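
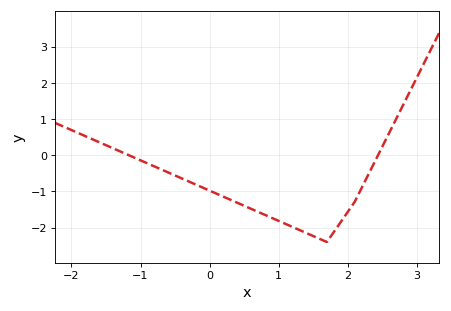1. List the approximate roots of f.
-1.2, 2.4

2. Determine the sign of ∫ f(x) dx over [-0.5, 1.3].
negative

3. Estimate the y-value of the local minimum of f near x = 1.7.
-2.4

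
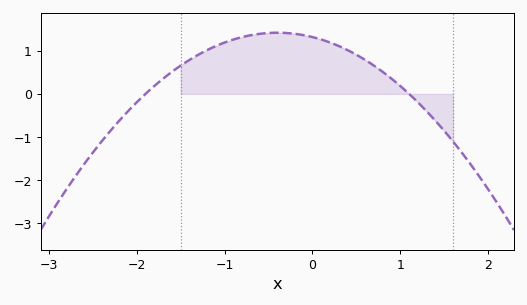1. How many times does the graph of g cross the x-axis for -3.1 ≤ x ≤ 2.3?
2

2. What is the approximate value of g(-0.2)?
1.39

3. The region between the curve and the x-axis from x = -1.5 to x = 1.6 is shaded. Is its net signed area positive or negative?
positive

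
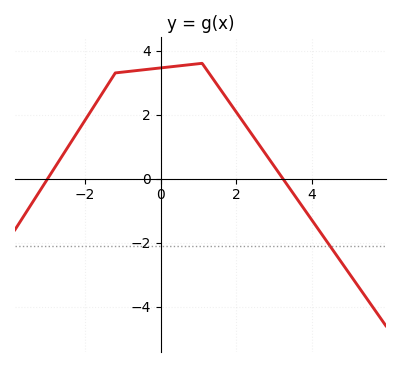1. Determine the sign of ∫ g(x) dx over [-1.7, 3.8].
positive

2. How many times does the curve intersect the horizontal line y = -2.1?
1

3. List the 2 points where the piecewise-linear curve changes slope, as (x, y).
(-1.2, 3.3); (1.1, 3.6)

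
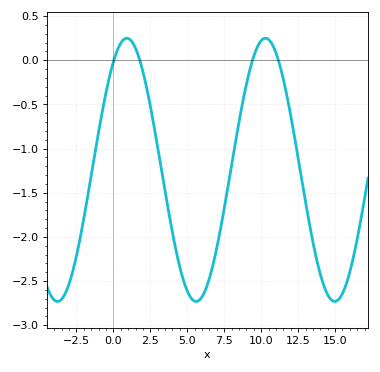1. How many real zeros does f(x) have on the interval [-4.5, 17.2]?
4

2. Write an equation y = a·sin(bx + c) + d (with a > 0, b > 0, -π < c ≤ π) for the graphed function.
y = 1.49sin(0.67x + 0.96) - 1.24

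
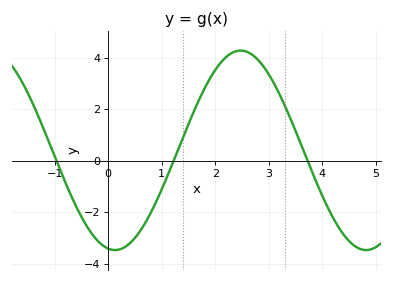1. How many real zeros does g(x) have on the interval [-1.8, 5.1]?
3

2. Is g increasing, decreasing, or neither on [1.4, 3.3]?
neither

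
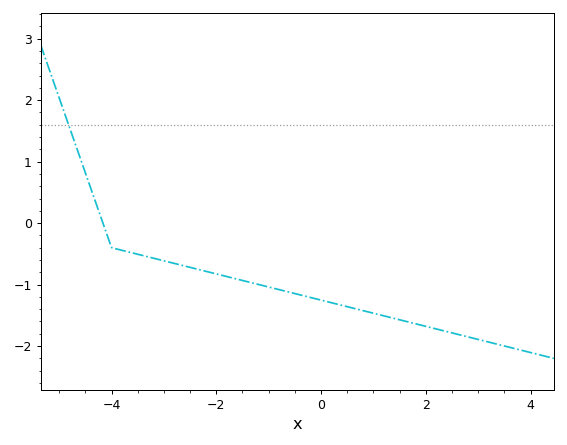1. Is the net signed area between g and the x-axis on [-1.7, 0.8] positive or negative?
negative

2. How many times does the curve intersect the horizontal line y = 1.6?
1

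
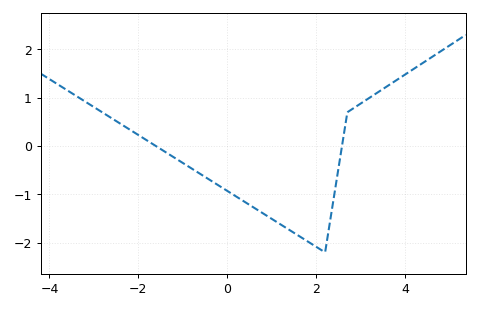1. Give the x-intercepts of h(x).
-1.6, 2.6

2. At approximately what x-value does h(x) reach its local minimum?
2.2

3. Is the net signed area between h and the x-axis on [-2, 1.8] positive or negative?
negative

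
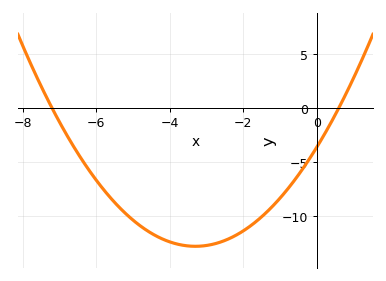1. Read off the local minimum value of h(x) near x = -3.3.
-13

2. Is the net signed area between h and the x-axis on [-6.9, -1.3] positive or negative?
negative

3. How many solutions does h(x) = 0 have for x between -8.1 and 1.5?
2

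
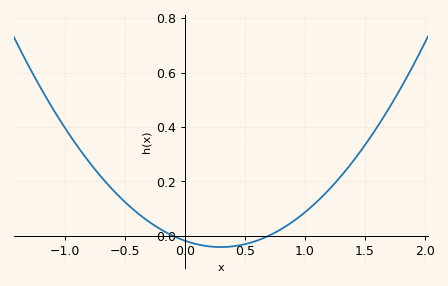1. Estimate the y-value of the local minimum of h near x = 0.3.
-0.04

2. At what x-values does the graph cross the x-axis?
-0.1, 0.7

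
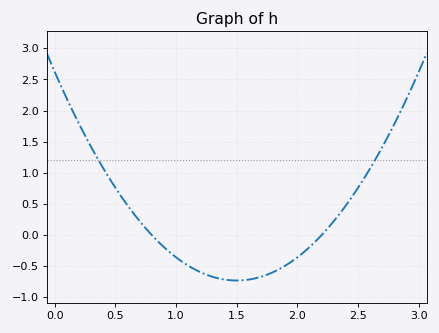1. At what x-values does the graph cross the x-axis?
0.8, 2.2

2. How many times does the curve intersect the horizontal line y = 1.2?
2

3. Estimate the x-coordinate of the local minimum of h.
1.5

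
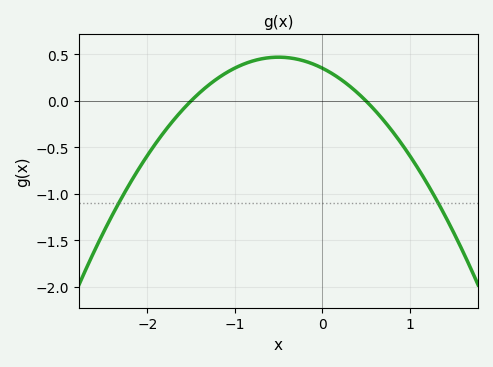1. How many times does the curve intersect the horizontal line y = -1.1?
2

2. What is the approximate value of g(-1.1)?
0.301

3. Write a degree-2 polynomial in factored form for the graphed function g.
y = -0.47(x + 1.5)(x - 0.5)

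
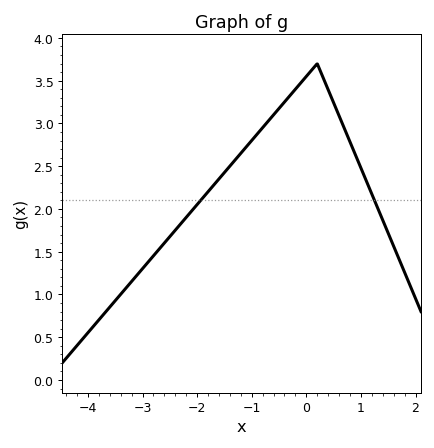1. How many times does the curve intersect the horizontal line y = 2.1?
2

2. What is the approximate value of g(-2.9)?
1.38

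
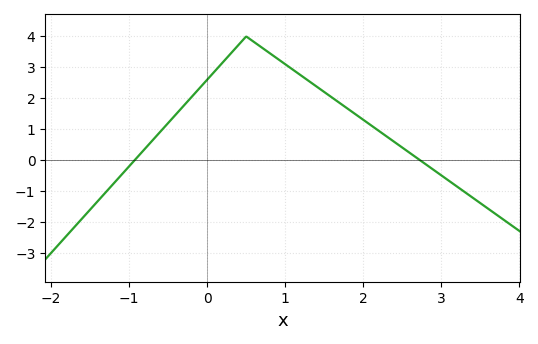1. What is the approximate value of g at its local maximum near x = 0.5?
4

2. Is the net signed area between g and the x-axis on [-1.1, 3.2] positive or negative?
positive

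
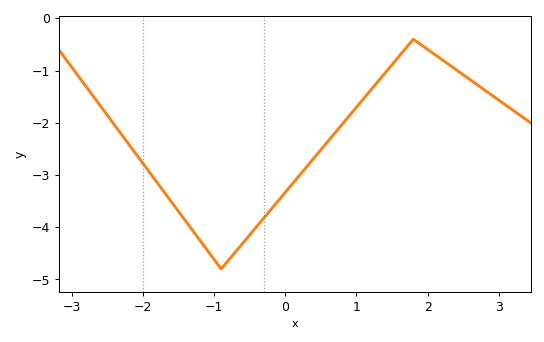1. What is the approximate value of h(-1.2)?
-4.25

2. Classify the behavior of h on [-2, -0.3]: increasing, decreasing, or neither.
neither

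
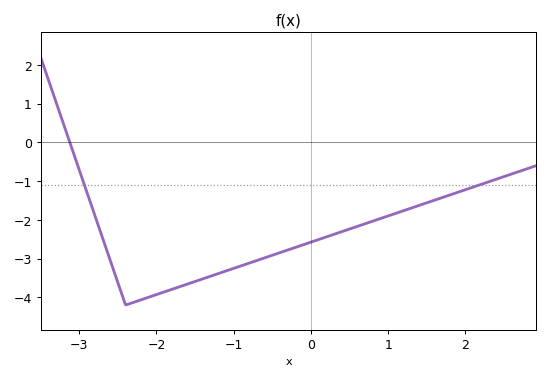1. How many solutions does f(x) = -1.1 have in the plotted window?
2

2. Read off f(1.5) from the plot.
-1.6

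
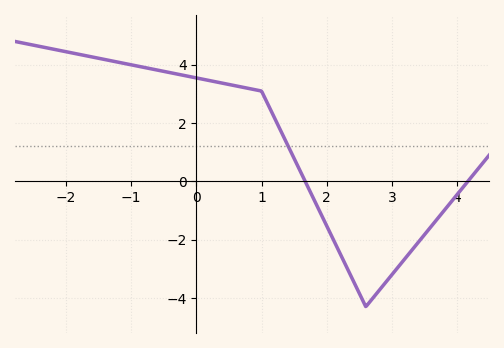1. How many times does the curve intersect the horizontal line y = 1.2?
1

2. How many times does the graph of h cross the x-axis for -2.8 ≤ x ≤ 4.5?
2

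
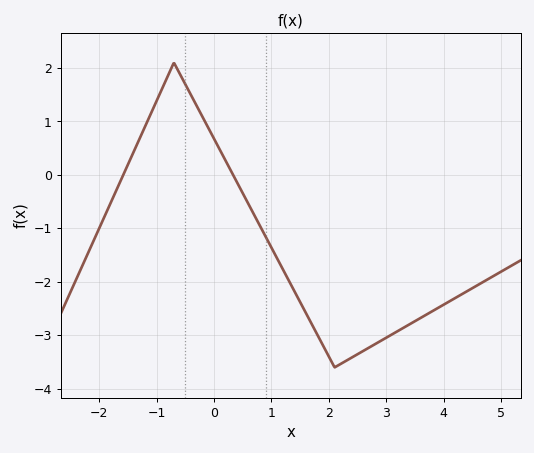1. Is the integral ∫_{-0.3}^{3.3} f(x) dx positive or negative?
negative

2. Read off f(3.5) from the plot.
-2.74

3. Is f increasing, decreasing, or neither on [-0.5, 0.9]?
decreasing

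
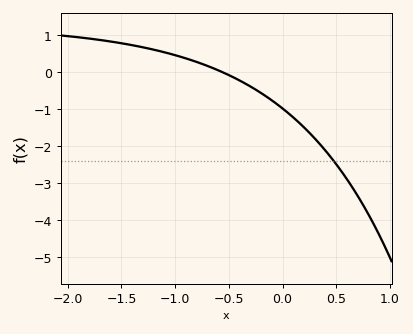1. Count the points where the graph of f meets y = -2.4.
1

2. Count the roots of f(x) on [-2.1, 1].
1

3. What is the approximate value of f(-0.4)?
-0.224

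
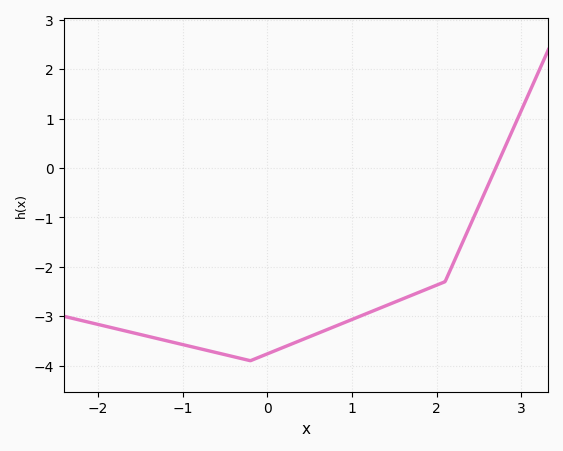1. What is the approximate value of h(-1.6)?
-3.33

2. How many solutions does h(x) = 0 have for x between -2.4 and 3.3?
1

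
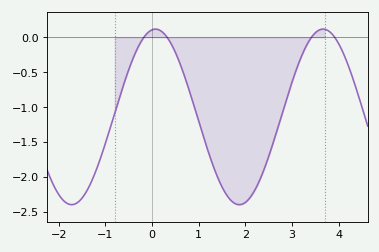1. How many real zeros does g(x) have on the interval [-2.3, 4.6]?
4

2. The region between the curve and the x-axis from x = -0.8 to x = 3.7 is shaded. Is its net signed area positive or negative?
negative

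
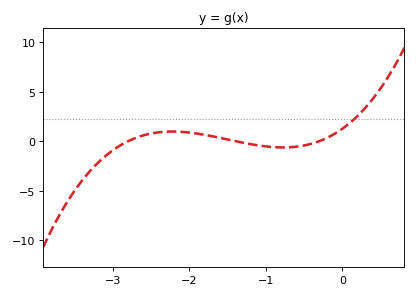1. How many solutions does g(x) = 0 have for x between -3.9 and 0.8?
3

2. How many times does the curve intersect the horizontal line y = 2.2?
1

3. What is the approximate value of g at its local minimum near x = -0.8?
-0.637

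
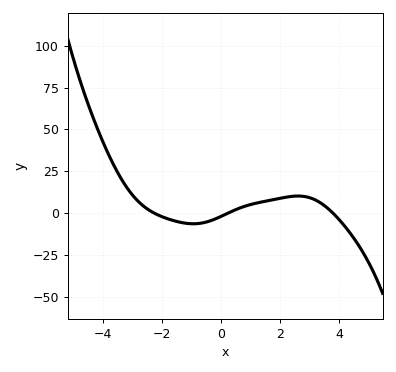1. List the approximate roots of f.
-2.27, 0.23, 3.78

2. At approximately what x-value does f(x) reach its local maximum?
2.6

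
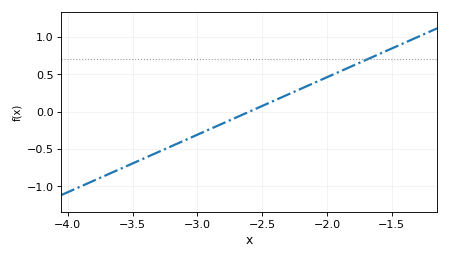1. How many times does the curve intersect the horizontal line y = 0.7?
1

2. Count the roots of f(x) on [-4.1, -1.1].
1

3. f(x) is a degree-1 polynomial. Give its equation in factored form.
y = 0.77(x + 2.6)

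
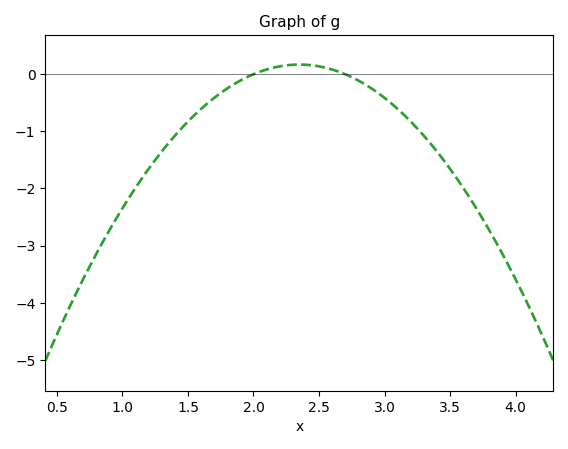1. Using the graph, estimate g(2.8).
-0.11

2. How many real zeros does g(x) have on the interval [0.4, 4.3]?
2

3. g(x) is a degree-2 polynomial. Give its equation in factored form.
y = -1.38(x - 2)(x - 2.7)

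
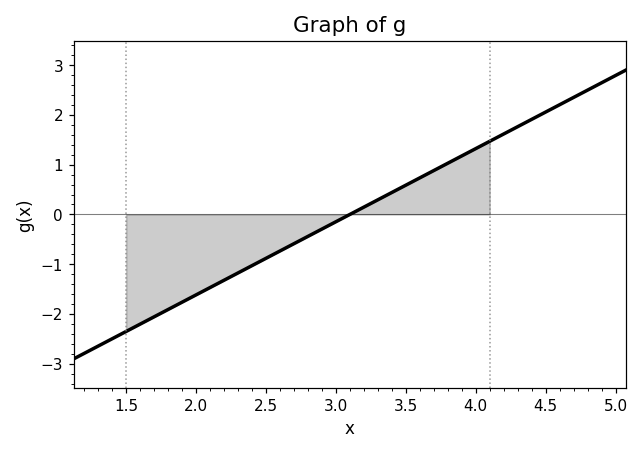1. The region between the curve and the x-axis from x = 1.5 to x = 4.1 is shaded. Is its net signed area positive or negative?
negative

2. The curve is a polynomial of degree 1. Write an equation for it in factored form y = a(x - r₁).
y = 1.47(x - 3.1)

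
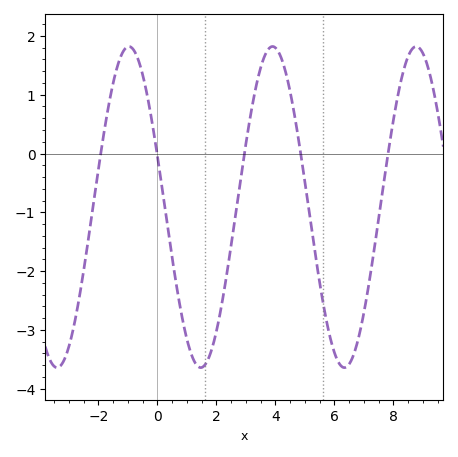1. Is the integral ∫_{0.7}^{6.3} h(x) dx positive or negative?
negative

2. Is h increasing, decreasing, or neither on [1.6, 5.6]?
neither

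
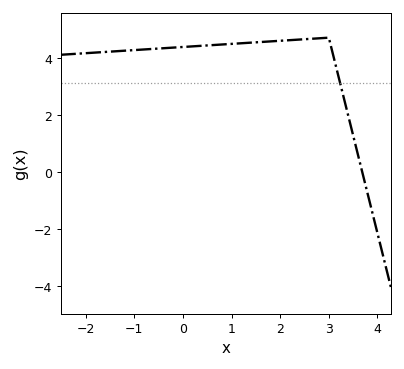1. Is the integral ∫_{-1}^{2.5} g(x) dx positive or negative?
positive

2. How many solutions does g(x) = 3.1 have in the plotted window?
1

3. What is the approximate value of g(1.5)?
4.6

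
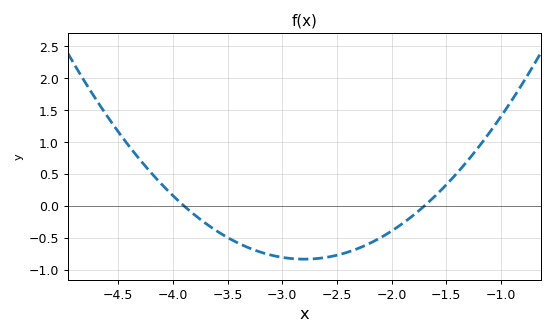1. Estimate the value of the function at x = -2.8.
-0.85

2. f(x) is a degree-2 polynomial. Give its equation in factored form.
y = 0.69(x + 3.9)(x + 1.7)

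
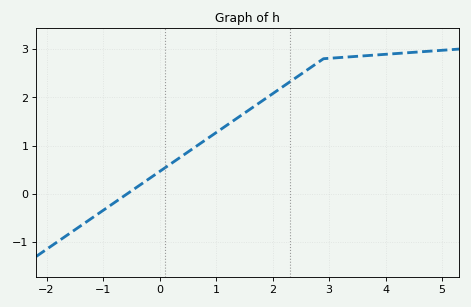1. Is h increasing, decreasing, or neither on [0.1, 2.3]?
increasing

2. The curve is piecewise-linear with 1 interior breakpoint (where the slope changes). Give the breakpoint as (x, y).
(2.9, 2.8)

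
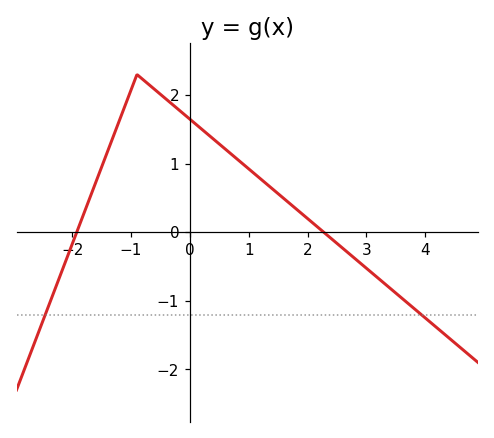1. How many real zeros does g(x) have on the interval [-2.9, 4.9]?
2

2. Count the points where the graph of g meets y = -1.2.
2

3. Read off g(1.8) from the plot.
0.3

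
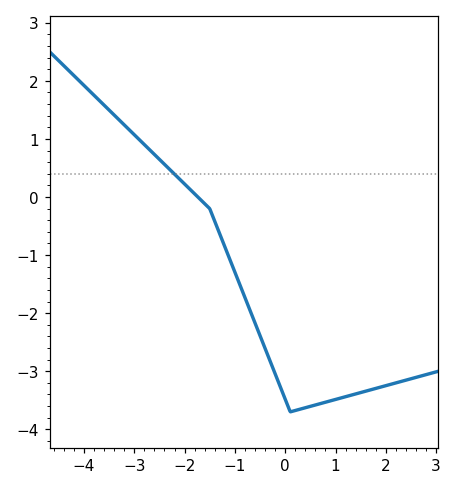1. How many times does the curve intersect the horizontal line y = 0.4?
1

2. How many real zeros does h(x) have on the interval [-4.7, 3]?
1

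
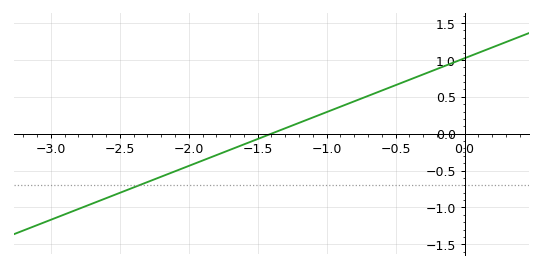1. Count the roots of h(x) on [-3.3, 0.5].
1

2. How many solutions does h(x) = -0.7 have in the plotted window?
1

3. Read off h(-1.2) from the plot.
0.146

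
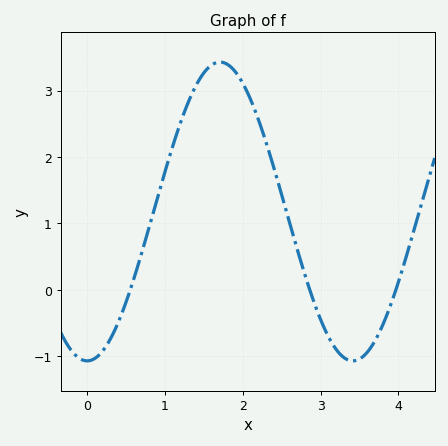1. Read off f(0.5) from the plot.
-0.2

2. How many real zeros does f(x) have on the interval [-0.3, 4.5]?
3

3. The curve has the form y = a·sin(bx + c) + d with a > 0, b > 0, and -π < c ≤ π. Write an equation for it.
y = 2.25sin(1.8x - 1.6) + 1.18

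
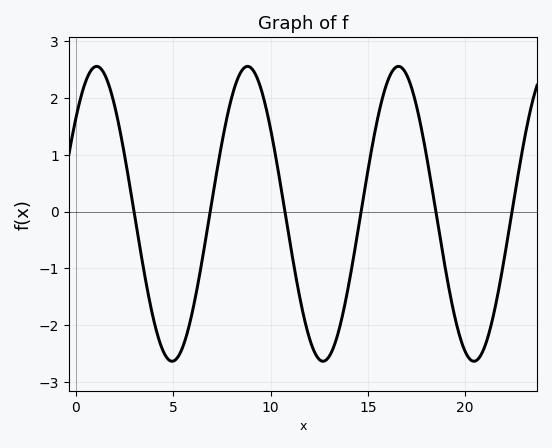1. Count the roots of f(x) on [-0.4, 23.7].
6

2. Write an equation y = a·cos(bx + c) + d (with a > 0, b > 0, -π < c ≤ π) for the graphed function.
y = 2.59cos(0.81x - 0.862) - 0.04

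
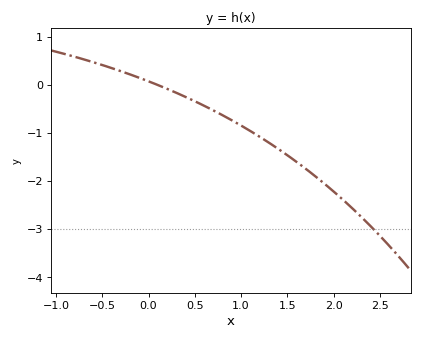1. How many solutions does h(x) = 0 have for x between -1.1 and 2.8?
1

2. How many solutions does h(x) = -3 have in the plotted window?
1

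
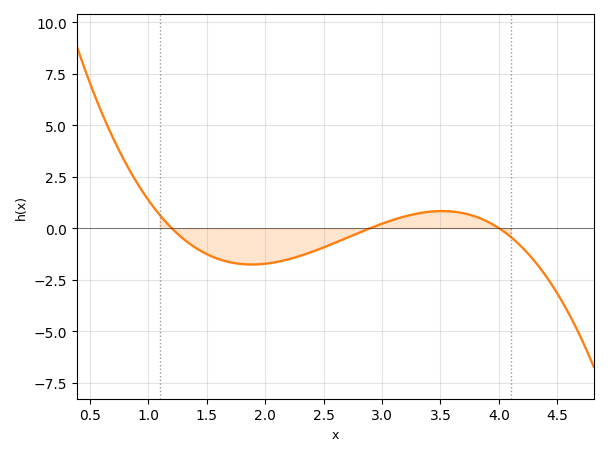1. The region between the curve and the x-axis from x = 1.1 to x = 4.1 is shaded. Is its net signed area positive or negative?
negative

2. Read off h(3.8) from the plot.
0.6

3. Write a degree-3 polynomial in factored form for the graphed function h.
y = -1.2(x - 1.2)(x - 2.9)(x - 4)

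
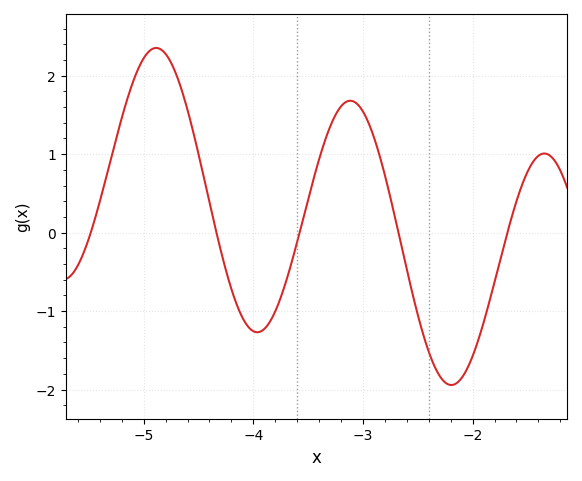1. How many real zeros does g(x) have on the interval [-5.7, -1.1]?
5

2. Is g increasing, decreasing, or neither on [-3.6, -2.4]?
neither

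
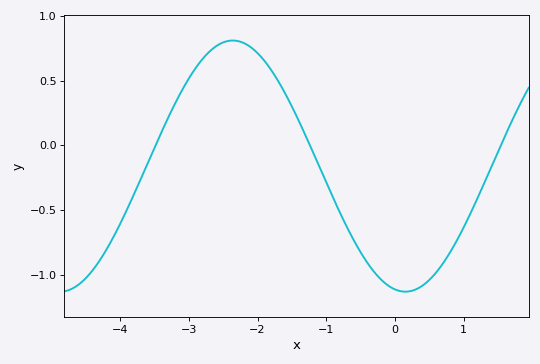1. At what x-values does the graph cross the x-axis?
-3.49, -1.24, 1.54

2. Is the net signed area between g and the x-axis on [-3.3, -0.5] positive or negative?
positive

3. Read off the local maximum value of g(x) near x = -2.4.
0.81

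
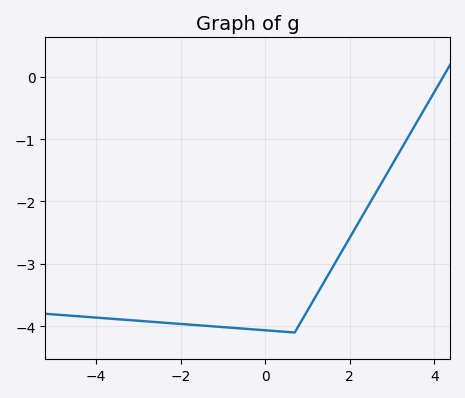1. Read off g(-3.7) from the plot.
-3.88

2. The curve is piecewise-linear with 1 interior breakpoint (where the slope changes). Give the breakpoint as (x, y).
(0.7, -4.1)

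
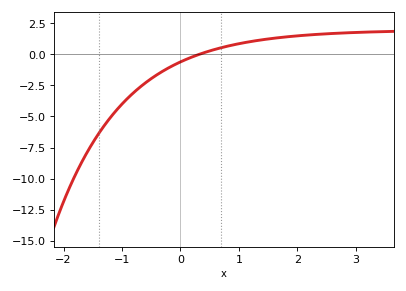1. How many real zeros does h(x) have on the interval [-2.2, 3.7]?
1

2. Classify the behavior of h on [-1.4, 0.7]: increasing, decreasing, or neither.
increasing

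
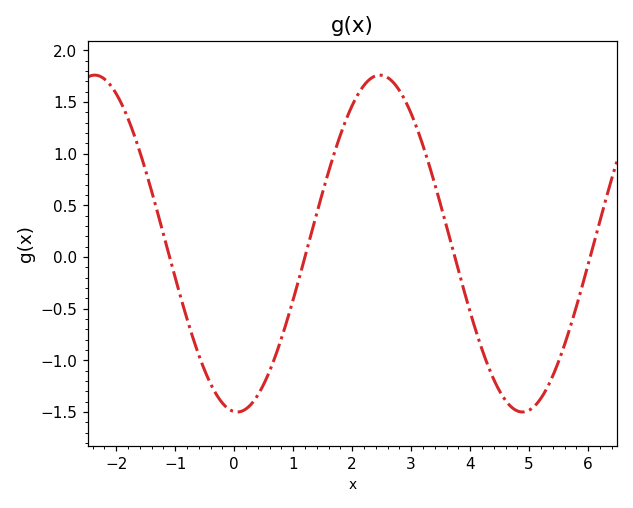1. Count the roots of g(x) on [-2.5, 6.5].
4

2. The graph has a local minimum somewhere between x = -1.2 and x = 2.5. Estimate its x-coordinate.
0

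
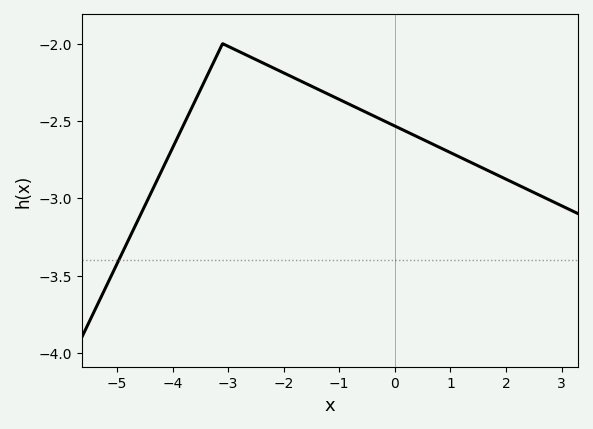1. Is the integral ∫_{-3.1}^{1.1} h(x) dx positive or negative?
negative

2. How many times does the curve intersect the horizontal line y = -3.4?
1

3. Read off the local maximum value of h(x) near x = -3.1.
-2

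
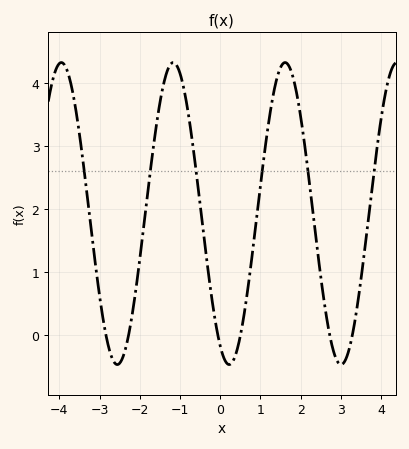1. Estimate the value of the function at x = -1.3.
4.23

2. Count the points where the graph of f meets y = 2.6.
6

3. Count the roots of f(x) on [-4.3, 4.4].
6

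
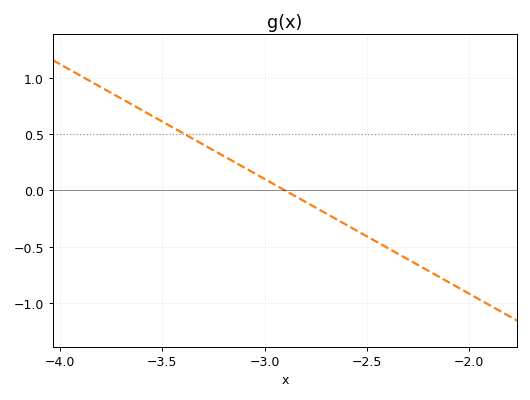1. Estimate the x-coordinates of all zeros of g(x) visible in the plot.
-2.9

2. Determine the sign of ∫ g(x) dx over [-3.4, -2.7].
positive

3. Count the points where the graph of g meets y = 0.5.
1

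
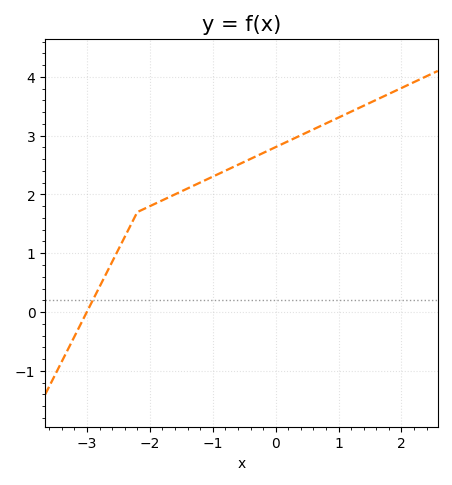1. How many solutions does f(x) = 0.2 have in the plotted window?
1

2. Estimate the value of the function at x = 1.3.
3.46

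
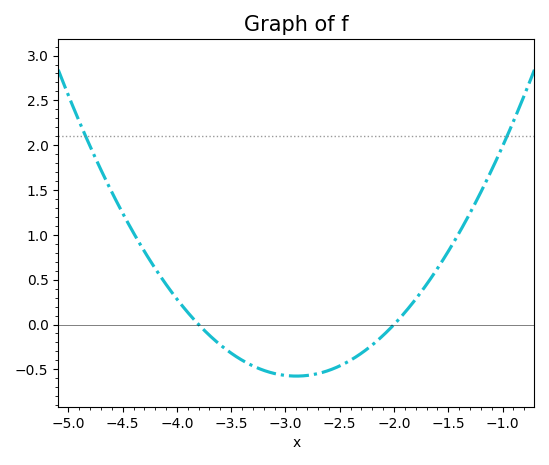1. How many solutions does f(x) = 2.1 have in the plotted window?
2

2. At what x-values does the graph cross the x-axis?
-3.8, -2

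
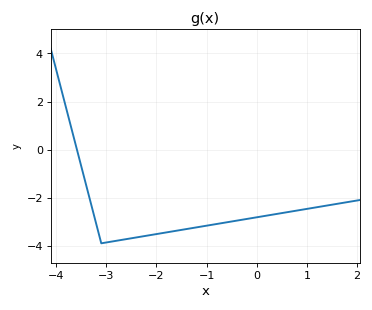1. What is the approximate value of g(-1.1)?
-3.2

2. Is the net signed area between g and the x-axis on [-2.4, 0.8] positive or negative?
negative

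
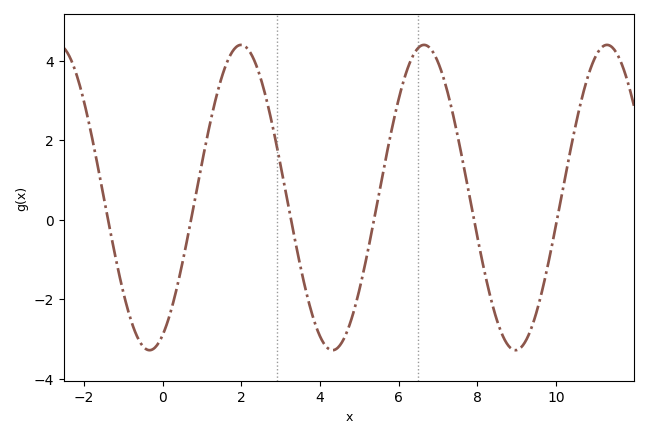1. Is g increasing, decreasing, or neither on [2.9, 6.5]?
neither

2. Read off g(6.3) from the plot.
4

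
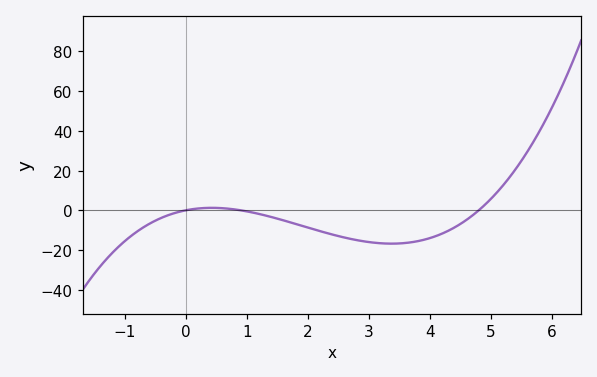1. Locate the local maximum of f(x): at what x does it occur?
0.4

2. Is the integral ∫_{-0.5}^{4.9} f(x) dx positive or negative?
negative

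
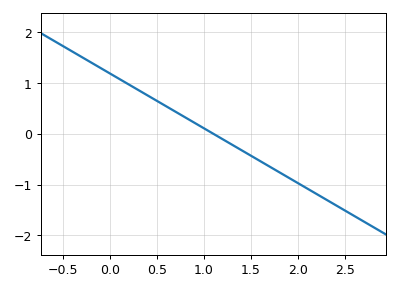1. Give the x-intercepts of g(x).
1.1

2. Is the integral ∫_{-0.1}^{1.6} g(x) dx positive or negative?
positive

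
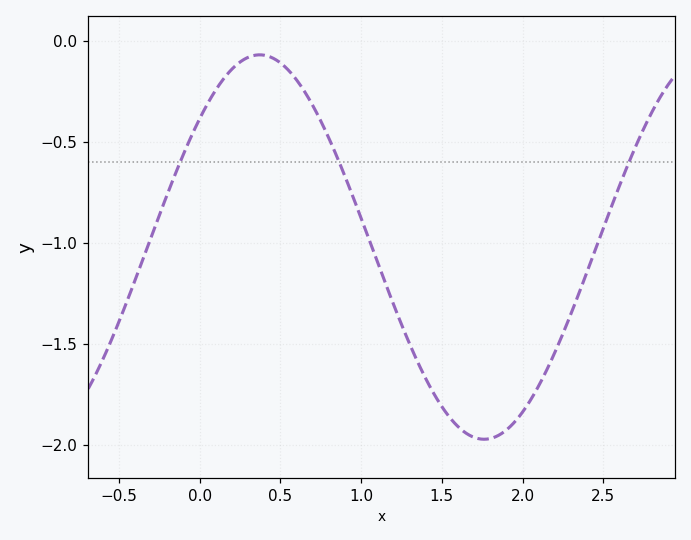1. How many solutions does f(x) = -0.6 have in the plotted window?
3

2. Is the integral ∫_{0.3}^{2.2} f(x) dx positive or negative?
negative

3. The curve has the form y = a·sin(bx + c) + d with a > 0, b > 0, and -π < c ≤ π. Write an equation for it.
y = 0.95sin(2.3x + 0.73) - 1.02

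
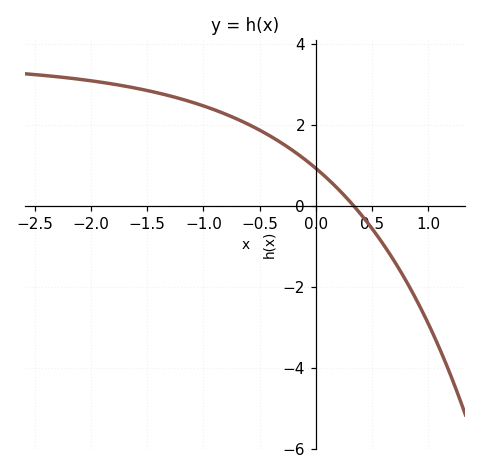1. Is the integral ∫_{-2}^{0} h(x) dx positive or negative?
positive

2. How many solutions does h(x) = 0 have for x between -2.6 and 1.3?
1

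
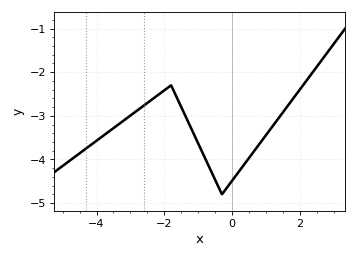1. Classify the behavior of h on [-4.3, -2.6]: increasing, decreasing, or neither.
increasing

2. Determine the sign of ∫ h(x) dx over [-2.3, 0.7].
negative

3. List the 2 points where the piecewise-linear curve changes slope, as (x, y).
(-1.8, -2.3); (-0.3, -4.8)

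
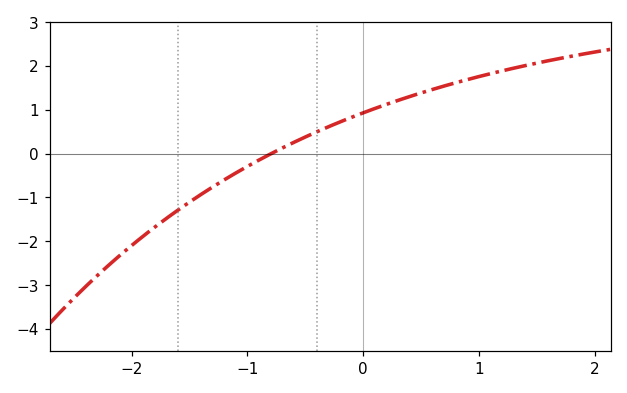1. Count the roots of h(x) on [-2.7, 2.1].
1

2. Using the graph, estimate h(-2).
-2.1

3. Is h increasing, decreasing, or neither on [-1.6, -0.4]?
increasing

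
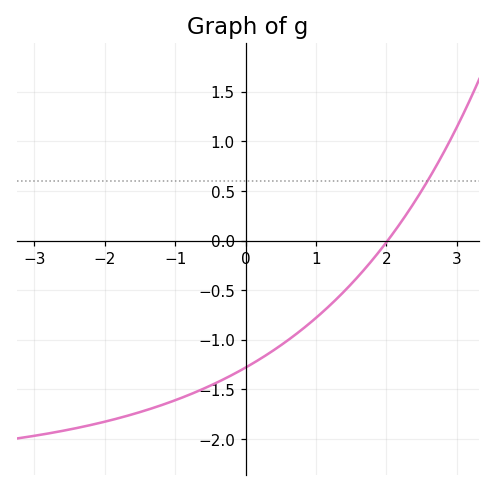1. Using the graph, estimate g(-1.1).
-1.65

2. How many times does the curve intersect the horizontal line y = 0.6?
1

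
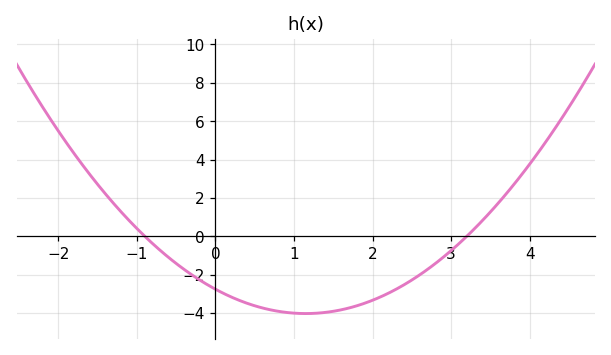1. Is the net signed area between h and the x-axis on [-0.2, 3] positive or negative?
negative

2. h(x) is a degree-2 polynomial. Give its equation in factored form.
y = 0.96(x + 0.9)(x - 3.2)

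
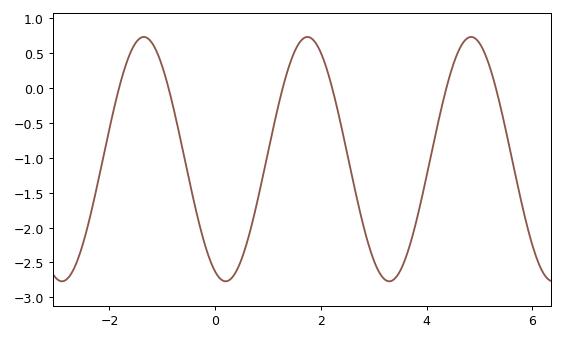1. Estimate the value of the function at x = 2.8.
-1.95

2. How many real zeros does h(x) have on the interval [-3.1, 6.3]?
6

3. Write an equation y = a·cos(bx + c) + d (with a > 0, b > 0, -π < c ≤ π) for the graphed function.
y = 1.75cos(2x + 2.7) - 1.02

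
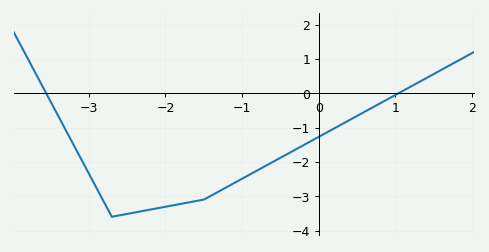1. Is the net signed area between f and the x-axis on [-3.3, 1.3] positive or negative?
negative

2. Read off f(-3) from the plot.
-2.3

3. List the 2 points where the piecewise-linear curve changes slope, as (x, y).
(-2.7, -3.6); (-1.5, -3.1)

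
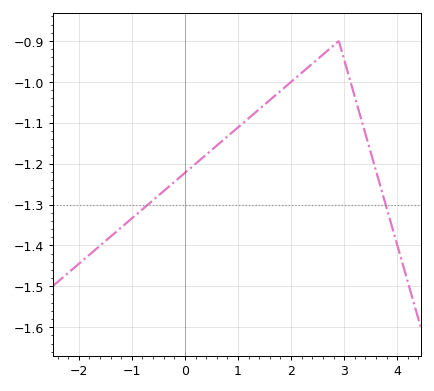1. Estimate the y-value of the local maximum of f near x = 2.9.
-0.9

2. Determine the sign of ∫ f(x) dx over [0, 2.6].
negative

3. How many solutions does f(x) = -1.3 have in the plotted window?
2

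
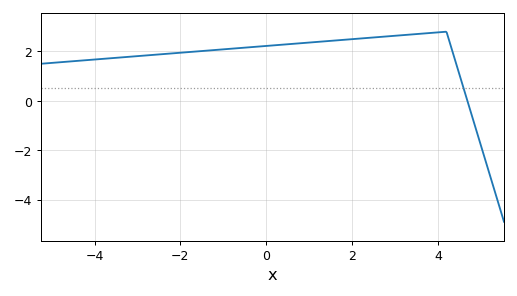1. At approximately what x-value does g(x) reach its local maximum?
4.2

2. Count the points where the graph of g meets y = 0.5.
1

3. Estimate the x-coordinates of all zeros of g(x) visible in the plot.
4.69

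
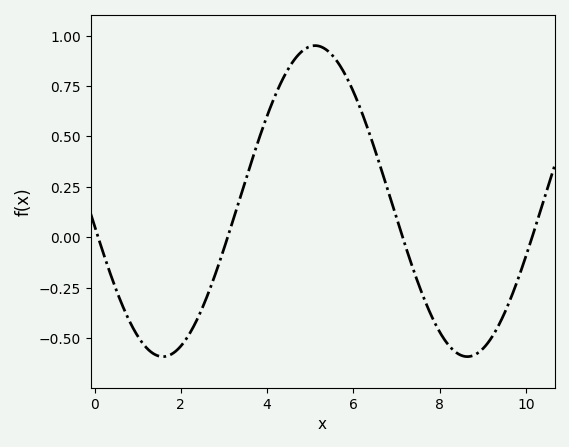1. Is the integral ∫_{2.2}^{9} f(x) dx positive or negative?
positive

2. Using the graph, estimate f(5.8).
0.811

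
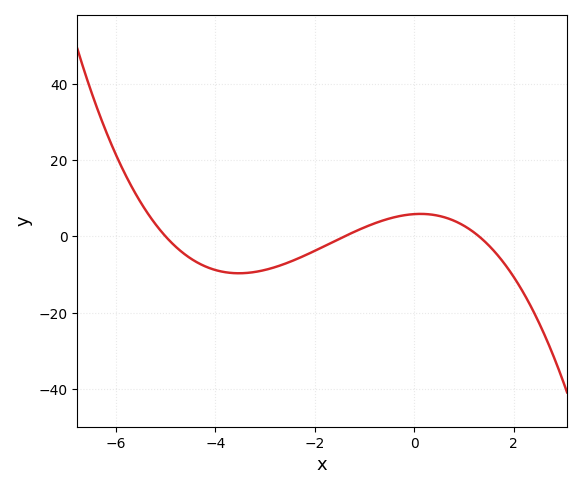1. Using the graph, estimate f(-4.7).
-3.8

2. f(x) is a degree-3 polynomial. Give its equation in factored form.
y = -0.64(x + 5)(x + 1.4)(x - 1.3)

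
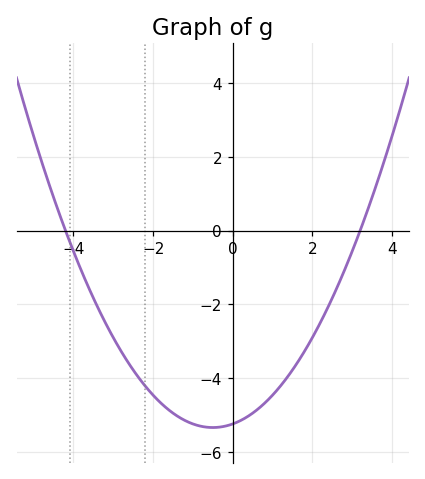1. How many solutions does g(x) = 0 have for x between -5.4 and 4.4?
2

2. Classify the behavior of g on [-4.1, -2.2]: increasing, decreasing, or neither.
decreasing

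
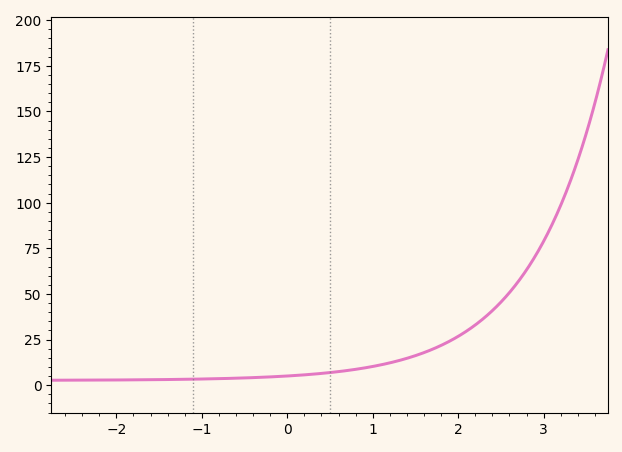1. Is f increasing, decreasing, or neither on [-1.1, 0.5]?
increasing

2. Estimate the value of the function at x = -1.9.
5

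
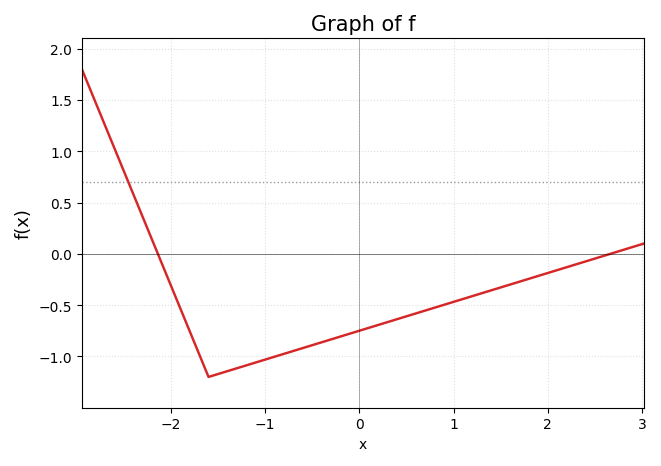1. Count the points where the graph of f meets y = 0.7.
1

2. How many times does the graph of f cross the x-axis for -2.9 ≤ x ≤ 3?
2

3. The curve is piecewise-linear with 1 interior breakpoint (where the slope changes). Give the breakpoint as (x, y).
(-1.6, -1.2)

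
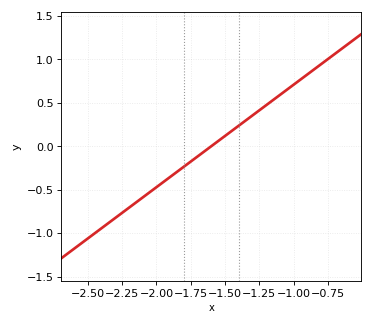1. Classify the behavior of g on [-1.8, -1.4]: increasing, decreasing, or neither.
increasing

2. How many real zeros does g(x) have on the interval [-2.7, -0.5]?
1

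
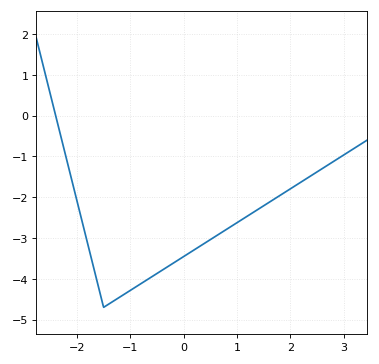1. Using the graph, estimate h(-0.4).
-3.79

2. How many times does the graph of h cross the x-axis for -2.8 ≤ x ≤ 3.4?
1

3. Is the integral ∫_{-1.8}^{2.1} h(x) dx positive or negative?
negative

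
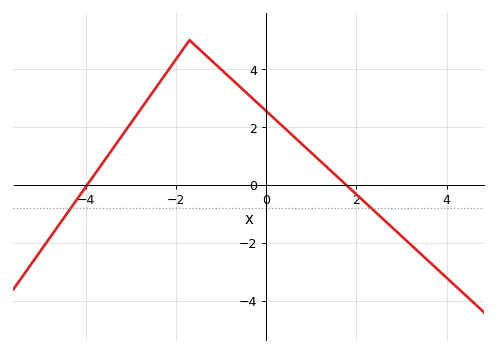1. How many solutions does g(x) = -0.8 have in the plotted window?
2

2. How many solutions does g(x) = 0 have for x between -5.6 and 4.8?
2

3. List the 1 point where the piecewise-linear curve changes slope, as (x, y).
(-1.7, 5)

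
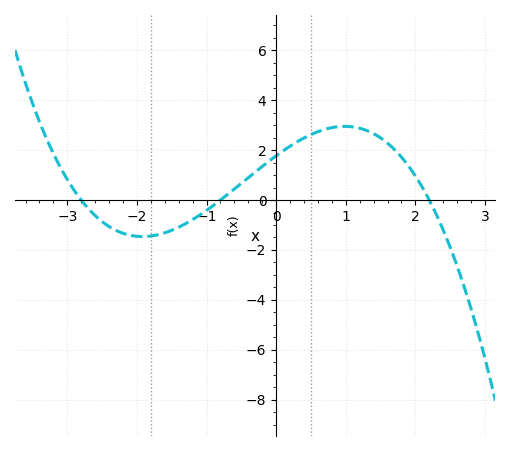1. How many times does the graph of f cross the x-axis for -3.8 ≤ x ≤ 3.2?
3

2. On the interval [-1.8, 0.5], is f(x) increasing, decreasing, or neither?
increasing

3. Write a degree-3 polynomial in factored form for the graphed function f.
y = -0.36(x + 2.8)(x + 0.8)(x - 2.2)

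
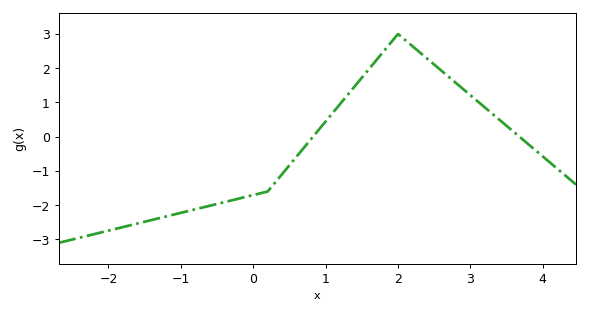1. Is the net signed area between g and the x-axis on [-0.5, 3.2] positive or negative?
positive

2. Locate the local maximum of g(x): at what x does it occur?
2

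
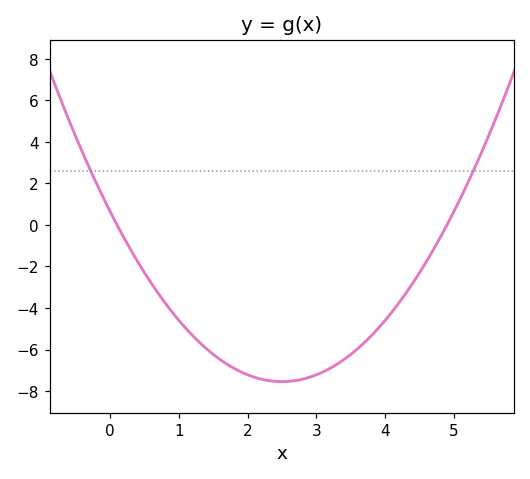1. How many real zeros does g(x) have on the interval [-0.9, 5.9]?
2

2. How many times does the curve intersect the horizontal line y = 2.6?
2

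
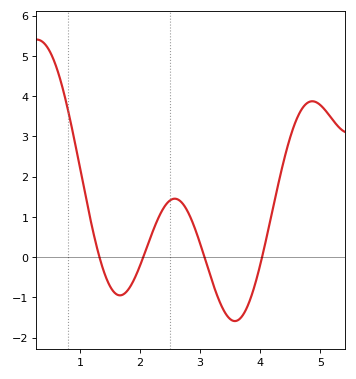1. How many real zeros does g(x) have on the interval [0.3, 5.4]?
4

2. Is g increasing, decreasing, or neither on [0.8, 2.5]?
neither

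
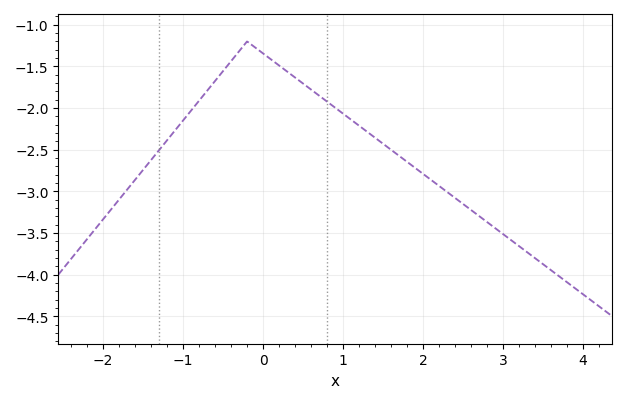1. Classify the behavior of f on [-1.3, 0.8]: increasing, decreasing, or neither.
neither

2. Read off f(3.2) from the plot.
-3.66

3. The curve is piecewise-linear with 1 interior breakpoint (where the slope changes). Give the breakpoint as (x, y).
(-0.2, -1.2)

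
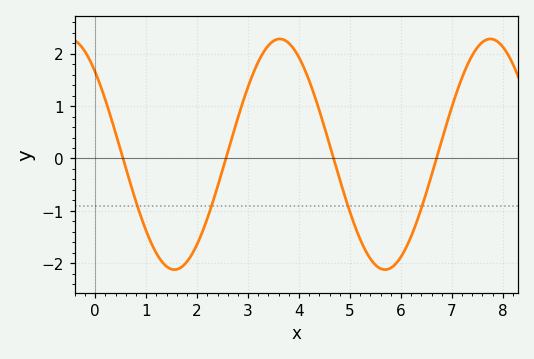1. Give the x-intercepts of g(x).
0.6, 2.6, 4.6, 6.6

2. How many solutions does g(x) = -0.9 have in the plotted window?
4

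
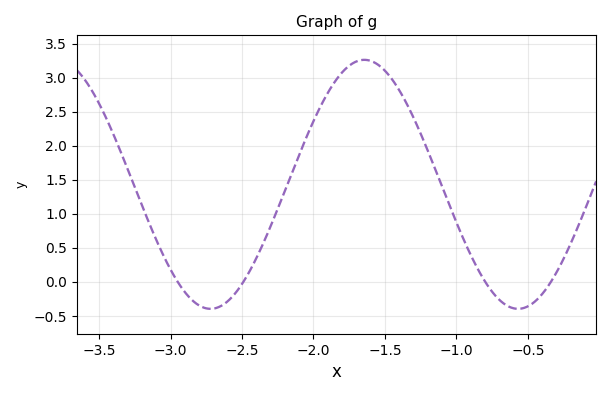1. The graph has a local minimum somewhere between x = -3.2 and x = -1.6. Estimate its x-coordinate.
-2.72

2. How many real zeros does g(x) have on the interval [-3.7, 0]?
4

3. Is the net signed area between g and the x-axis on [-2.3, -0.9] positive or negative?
positive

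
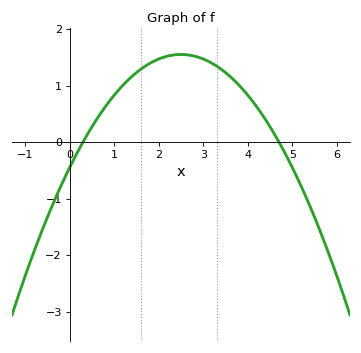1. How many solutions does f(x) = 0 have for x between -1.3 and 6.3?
2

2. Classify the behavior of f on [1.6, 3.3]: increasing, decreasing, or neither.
neither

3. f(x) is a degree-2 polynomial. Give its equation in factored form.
y = -0.32(x - 0.3)(x - 4.7)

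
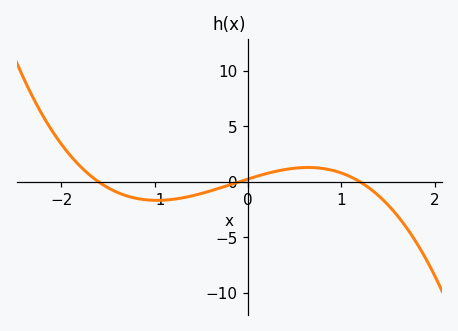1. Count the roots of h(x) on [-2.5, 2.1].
3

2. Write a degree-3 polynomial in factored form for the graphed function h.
y = -1.4(x + 1.6)(x + 0.1)(x - 1.2)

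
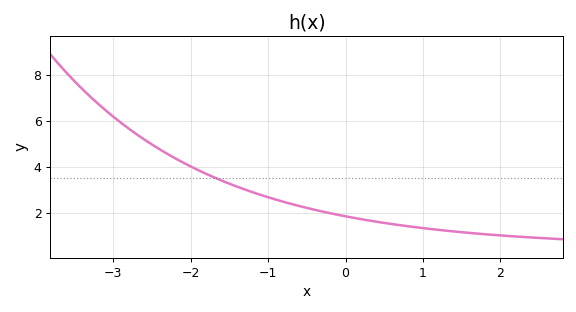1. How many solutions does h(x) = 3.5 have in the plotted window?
1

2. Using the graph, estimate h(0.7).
1.4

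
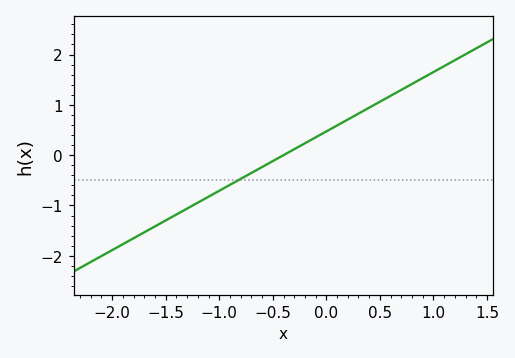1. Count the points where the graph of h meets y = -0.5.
1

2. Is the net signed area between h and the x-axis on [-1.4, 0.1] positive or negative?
negative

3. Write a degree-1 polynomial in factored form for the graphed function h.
y = 1.18(x + 0.4)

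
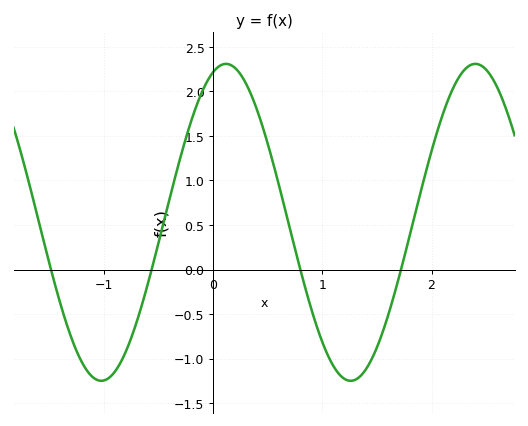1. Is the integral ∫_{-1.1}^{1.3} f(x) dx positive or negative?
positive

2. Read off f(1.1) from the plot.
-1.08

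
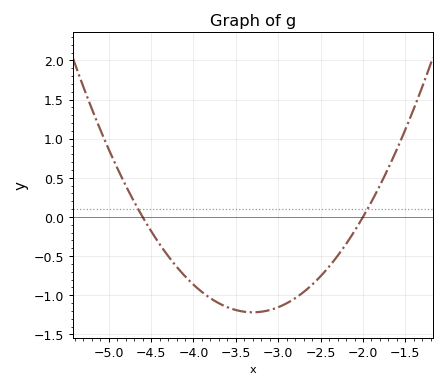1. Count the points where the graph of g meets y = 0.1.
2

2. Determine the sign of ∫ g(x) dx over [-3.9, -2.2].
negative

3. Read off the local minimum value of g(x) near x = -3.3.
-1.2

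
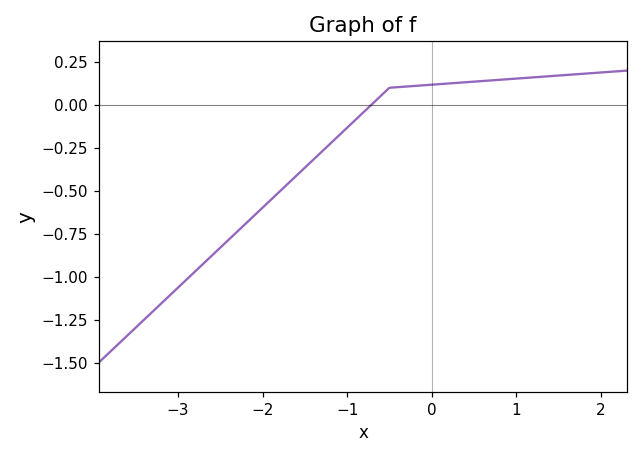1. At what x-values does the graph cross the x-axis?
-0.7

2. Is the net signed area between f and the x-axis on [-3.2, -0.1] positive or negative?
negative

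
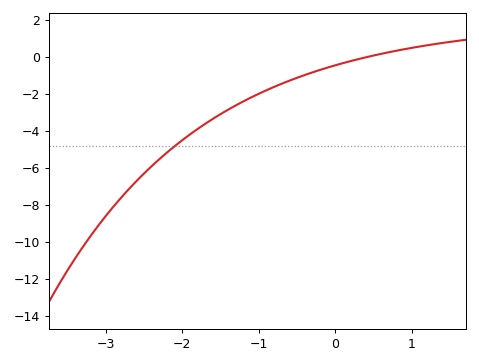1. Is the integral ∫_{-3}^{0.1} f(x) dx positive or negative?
negative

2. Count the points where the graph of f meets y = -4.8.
1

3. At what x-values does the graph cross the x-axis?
0.4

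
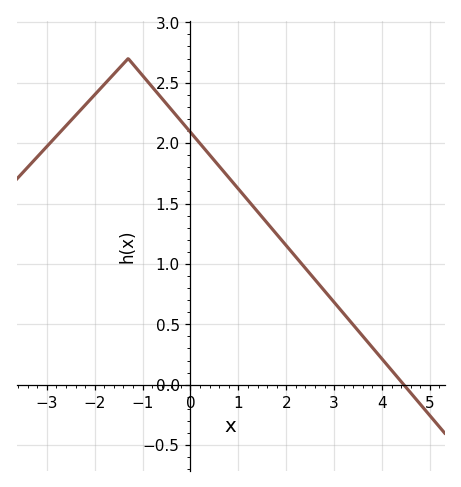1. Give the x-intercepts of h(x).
4.46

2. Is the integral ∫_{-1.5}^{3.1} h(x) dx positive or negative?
positive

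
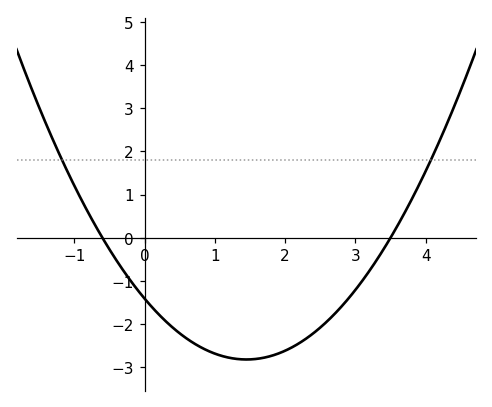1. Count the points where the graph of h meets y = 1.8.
2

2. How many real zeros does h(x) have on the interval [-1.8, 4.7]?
2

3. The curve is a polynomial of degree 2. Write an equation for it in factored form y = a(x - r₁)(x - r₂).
y = 0.67(x + 0.6)(x - 3.5)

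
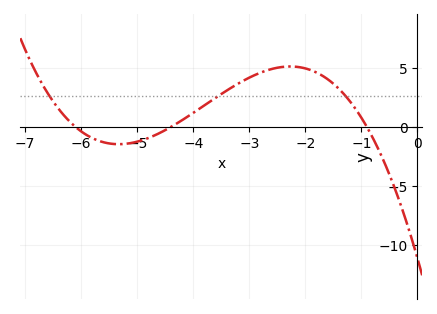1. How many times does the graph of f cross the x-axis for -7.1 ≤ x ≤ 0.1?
3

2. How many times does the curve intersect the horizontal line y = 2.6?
3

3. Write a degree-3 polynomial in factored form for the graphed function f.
y = -0.46(x + 6.1)(x + 4.4)(x + 0.9)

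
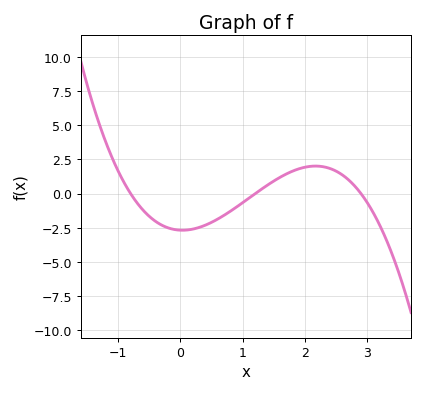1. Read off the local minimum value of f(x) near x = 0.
-2.68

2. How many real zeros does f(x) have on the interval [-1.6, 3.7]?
3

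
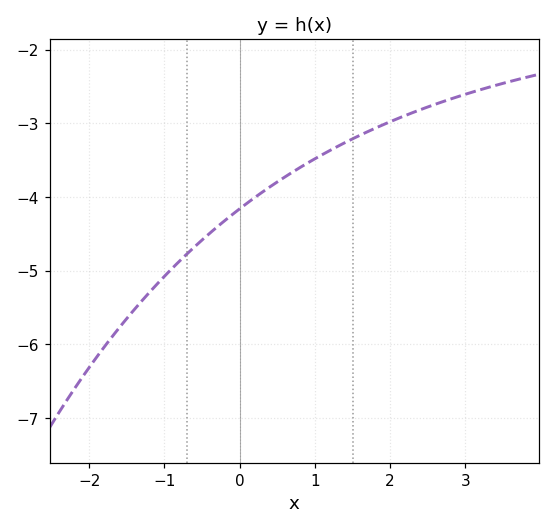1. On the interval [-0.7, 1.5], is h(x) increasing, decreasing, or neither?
increasing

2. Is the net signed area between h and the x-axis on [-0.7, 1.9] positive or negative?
negative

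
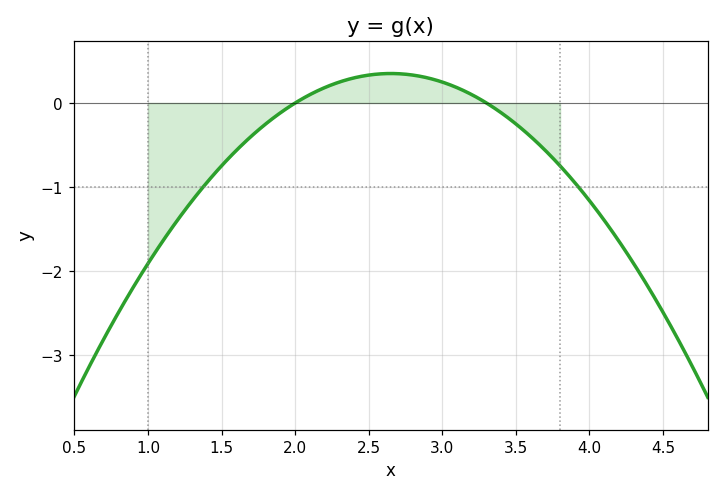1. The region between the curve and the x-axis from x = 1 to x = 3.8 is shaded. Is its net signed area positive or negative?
negative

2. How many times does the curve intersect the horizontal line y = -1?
2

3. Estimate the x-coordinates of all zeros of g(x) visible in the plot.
2, 3.3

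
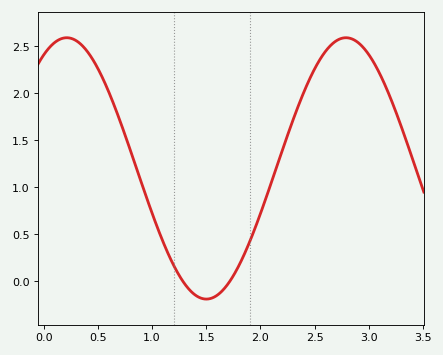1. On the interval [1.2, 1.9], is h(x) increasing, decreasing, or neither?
neither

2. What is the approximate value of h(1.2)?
0.169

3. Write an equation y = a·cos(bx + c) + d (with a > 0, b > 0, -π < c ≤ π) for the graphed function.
y = 1.39cos(2.44x - 0.522) + 1.2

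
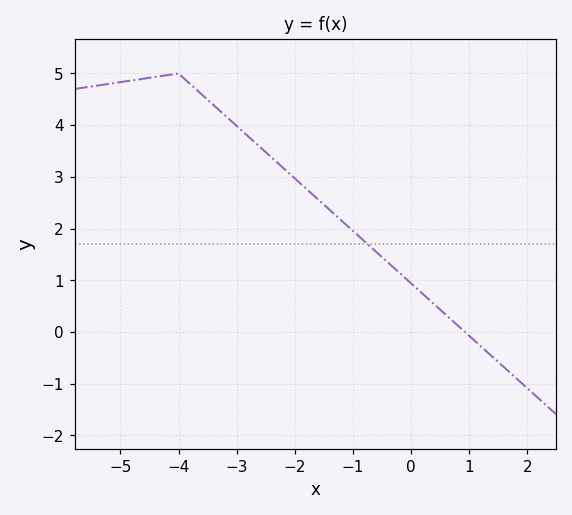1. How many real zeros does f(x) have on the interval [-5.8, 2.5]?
1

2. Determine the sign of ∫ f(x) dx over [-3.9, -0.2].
positive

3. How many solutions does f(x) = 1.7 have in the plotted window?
1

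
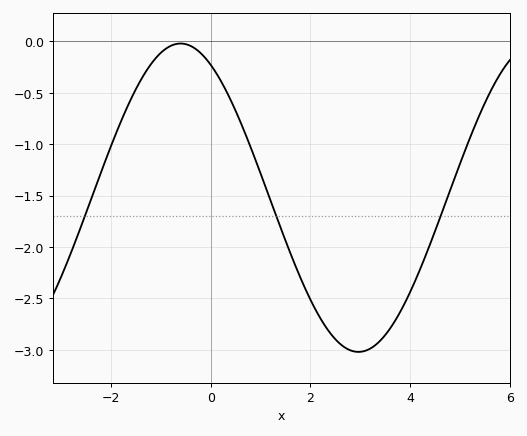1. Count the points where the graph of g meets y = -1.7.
3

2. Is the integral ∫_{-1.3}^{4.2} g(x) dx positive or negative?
negative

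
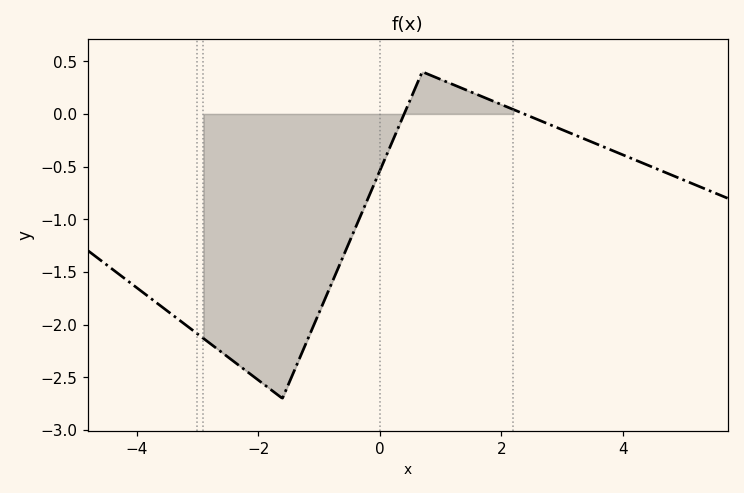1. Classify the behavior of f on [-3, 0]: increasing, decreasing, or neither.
neither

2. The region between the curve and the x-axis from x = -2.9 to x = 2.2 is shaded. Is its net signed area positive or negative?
negative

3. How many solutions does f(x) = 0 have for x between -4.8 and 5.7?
2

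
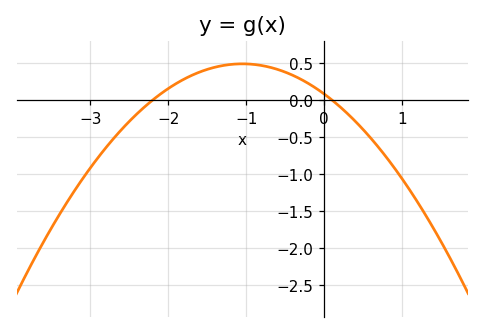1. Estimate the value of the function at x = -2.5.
-0.289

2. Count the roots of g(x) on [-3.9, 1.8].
2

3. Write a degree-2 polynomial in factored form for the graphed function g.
y = -0.37(x + 2.2)(x - 0.1)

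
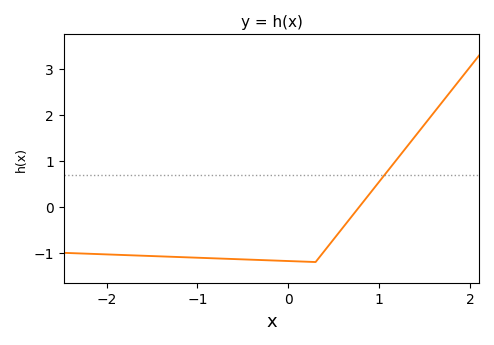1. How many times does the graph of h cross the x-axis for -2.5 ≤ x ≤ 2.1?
1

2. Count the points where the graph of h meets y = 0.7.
1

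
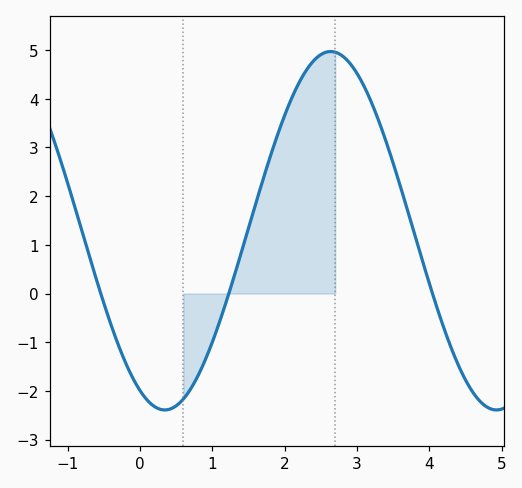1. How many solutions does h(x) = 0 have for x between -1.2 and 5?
3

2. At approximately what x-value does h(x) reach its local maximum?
2.64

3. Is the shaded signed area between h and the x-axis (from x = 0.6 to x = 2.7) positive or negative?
positive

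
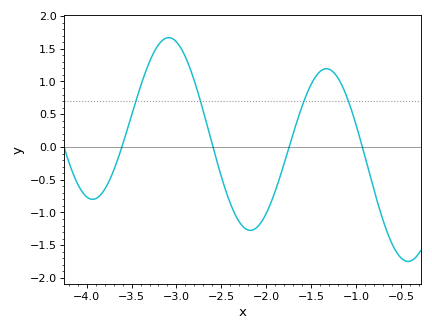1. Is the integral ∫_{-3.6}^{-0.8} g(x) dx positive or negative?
positive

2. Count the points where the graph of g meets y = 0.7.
4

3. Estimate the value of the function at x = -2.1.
-1.2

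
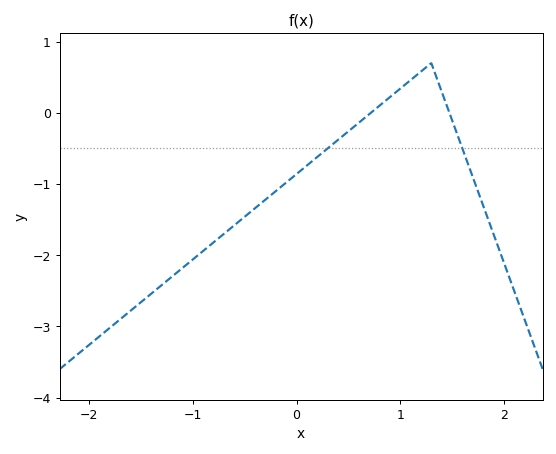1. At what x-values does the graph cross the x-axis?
0.7, 1.5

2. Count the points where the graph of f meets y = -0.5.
2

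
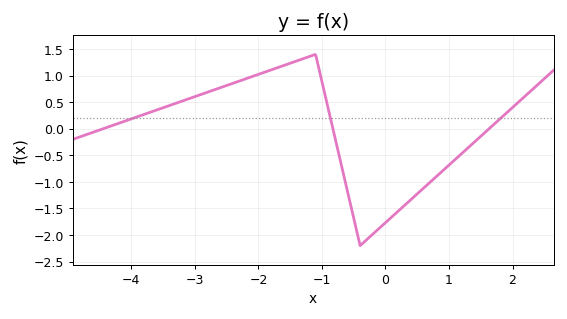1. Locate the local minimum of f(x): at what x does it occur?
-0.4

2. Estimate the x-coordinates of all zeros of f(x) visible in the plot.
-4.4, -0.8, 1.6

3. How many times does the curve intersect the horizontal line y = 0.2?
3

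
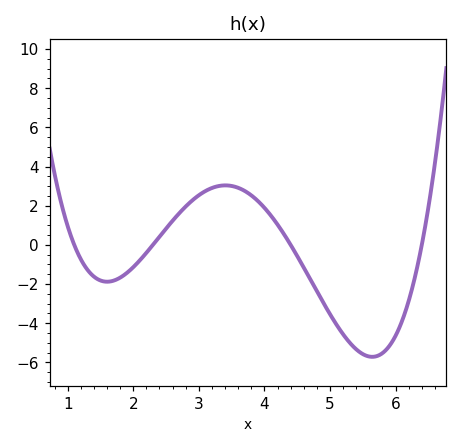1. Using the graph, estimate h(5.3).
-4.99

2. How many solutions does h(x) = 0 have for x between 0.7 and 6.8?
4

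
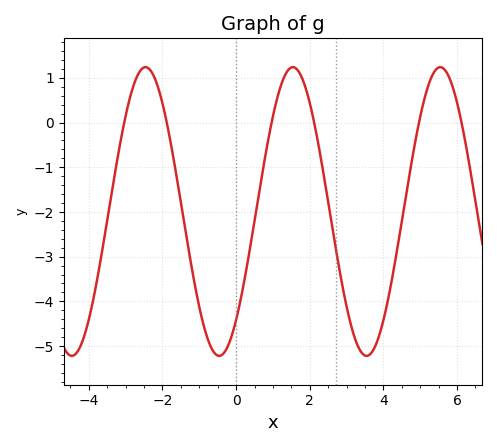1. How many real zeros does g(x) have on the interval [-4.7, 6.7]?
6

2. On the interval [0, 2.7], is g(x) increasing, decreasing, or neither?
neither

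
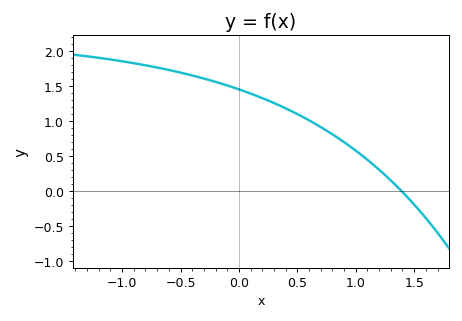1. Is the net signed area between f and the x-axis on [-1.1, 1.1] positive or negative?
positive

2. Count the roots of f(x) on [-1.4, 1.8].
1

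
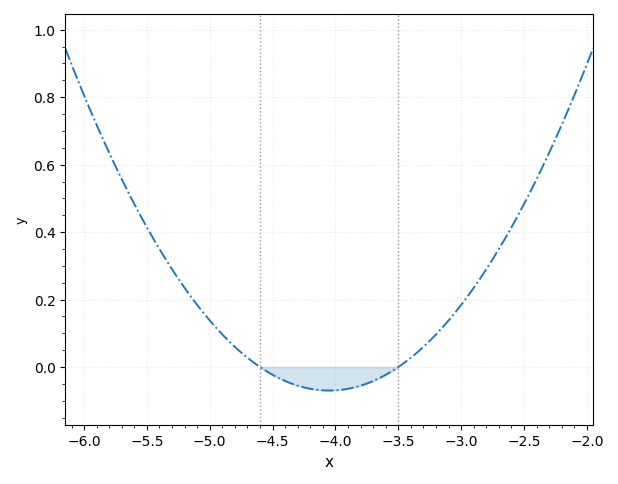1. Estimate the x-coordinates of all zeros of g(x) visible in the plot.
-4.6, -3.5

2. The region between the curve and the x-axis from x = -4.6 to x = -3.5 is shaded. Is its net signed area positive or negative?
negative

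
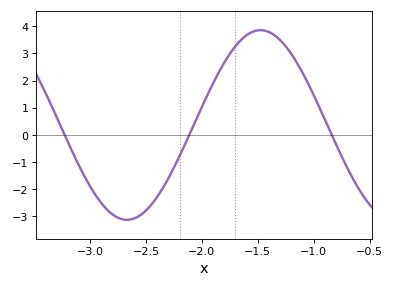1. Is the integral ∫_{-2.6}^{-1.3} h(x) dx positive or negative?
positive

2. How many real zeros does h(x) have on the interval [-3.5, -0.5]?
3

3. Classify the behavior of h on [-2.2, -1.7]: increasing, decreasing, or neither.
increasing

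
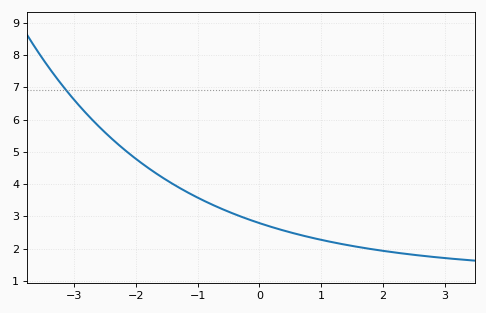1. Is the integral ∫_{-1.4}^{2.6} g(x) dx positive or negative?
positive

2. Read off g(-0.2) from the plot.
2.92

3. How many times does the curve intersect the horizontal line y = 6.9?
1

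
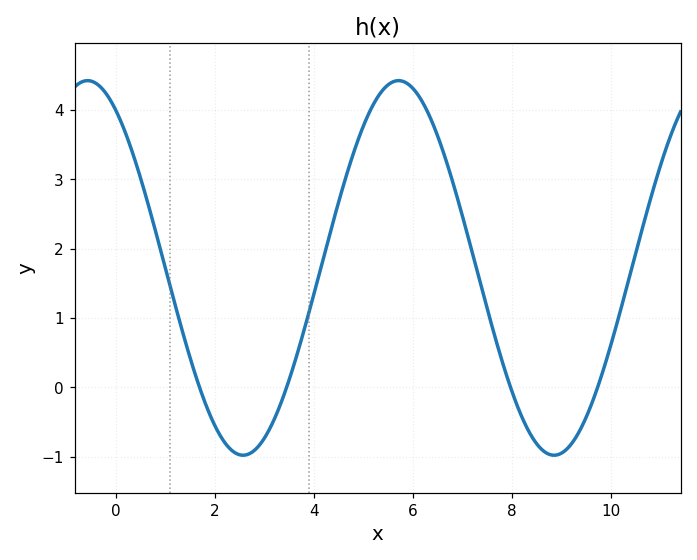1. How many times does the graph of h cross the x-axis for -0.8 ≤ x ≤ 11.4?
4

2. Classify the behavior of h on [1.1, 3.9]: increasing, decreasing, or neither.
neither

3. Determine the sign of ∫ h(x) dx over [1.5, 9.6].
positive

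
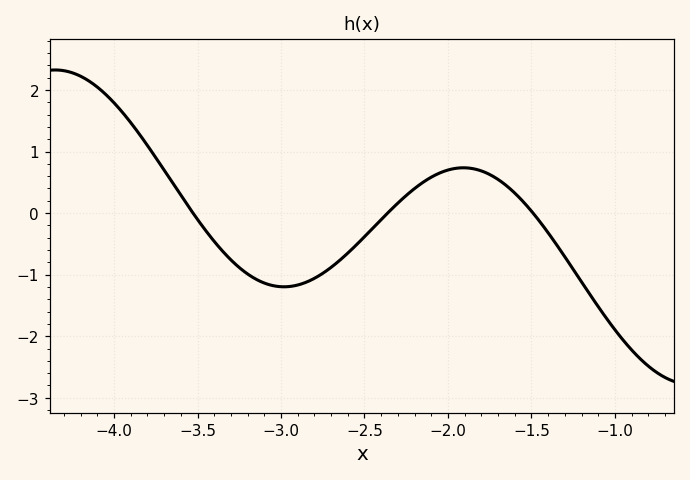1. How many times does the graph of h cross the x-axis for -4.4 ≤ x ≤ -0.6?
3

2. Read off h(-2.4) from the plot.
-0.106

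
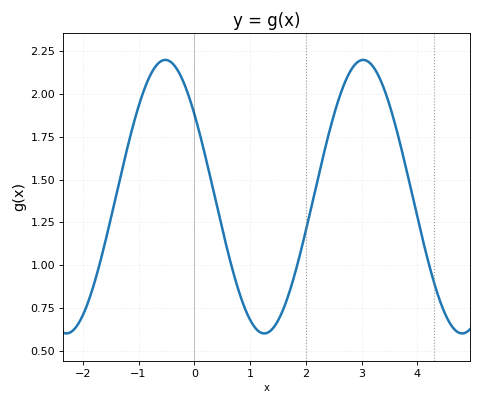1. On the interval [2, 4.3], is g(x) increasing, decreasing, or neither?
neither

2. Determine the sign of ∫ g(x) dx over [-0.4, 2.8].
positive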